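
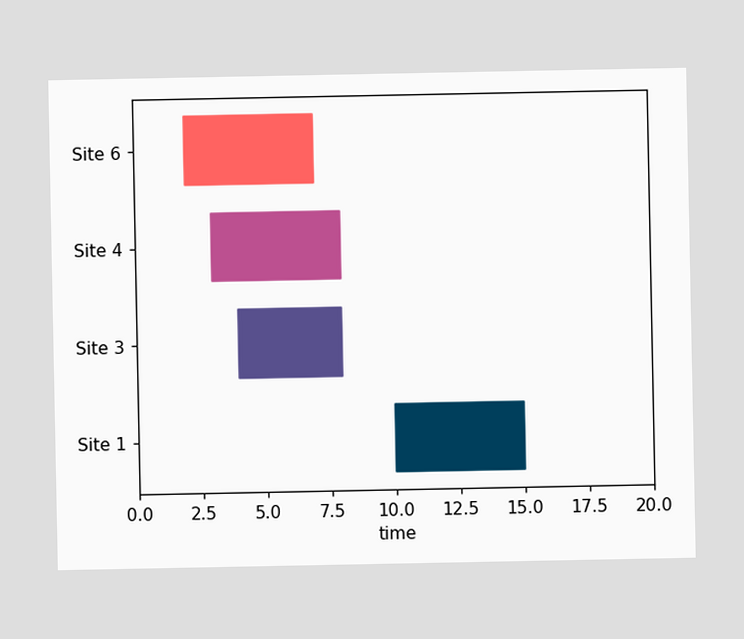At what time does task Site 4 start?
3

The Site 4 bar begins at t=3.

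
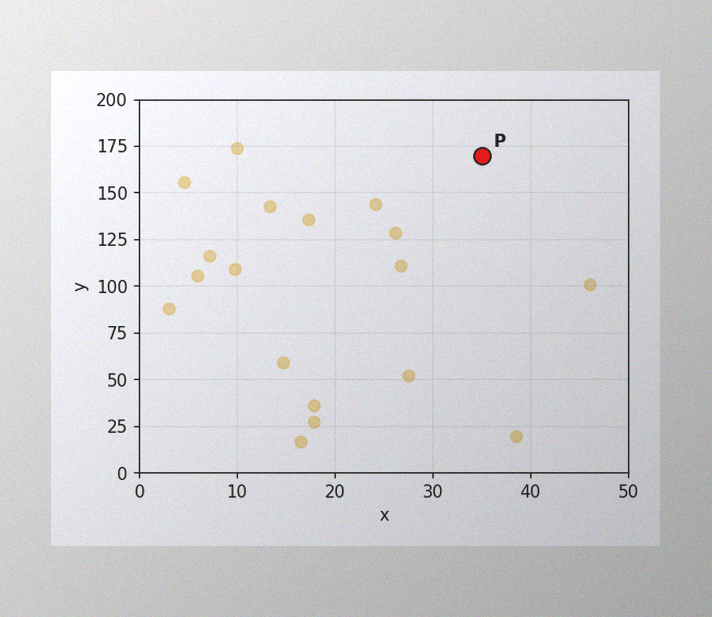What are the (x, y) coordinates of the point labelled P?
The image has some photo noise and uneven lighting. Following the gridlines from P to each axis, P sits at (35, 170).

(35, 170)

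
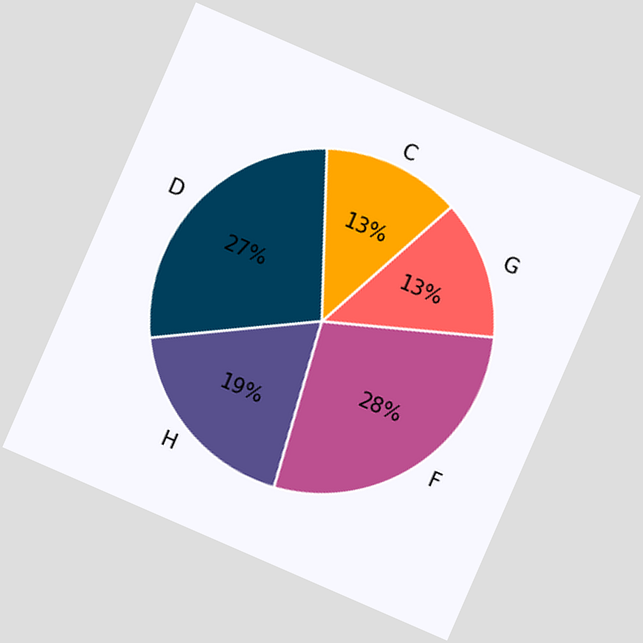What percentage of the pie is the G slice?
The chart is tilted about 24° clockwise. The G slice takes up 13% of the pie.

13%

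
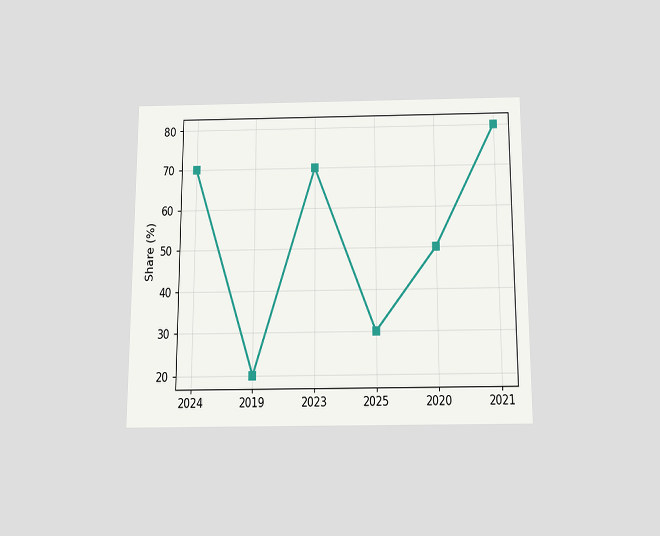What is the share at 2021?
The chart is viewed slightly from below. At 2021, the line is at 80%.

80%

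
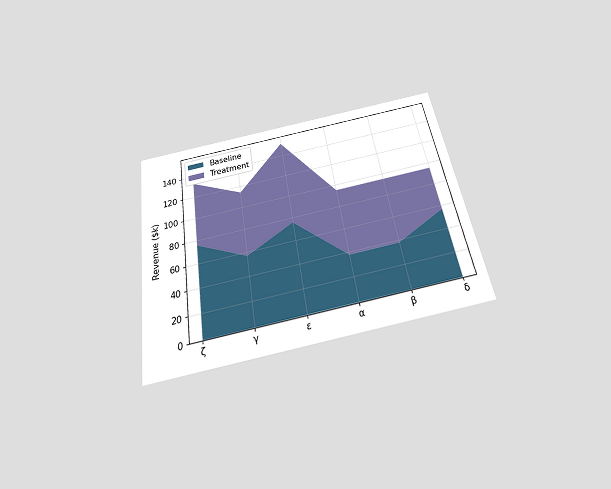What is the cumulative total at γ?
$114k

The chart is tilted about 9° counter-clockwise and viewed slightly from below. The stacked total at γ reaches $114k.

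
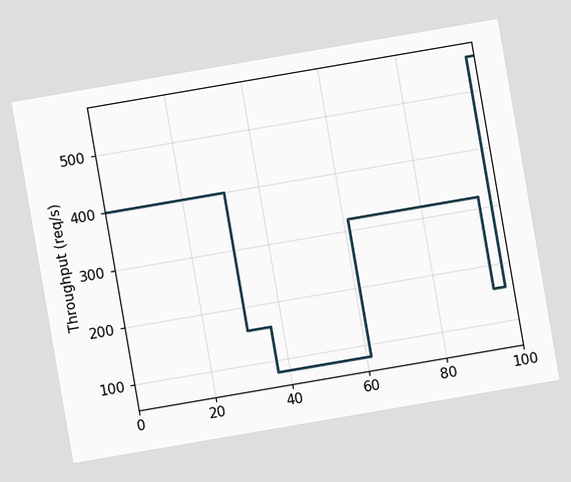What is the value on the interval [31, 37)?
The chart is tilted about 10° counter-clockwise. On [31, 37) the step sits at 160req/s.

160req/s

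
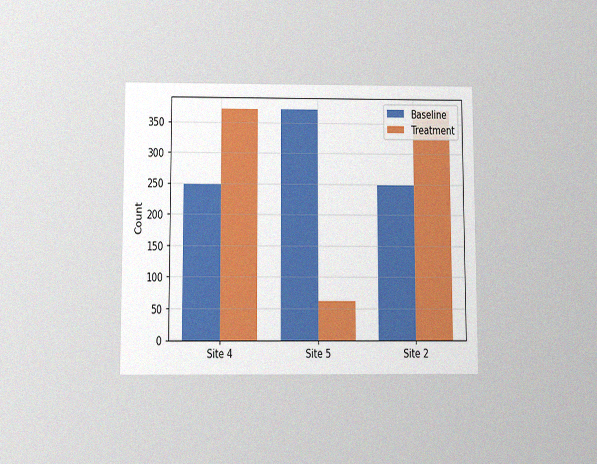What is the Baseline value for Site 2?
The chart is viewed slightly from below, with some photo noise. The Baseline bar at Site 2 reaches 248 on the y-axis.

248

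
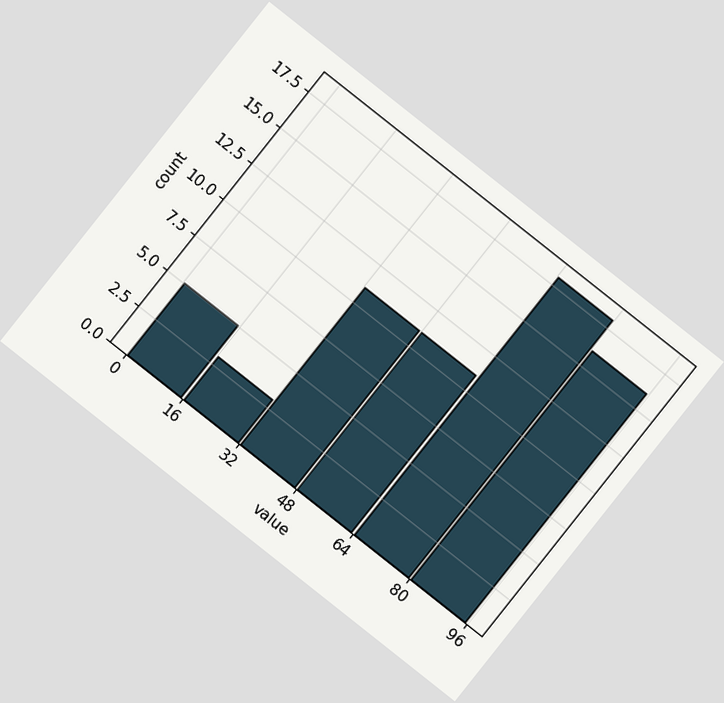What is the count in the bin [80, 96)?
The chart is tilted about 38° clockwise. The [80, 96) bin has height 16.

16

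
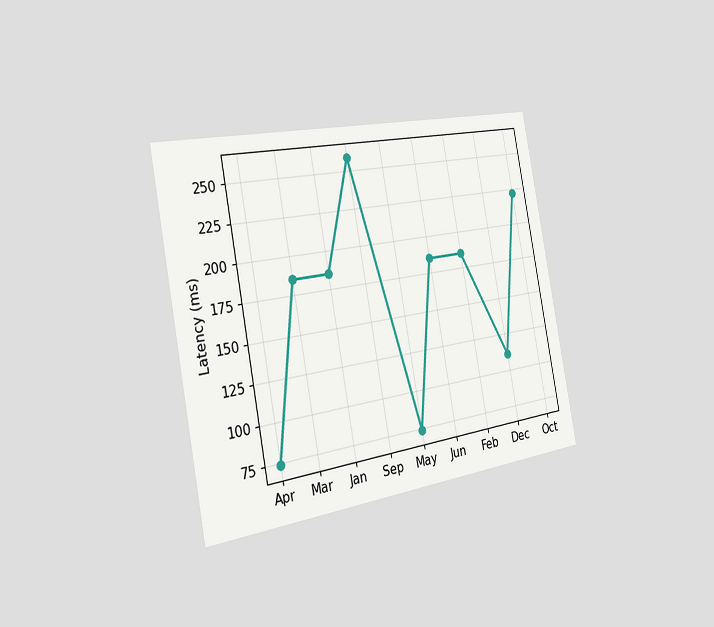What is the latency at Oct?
The chart is tilted about 11° counter-clockwise and viewed slightly from the left. At Oct, the line is at 222ms.

222ms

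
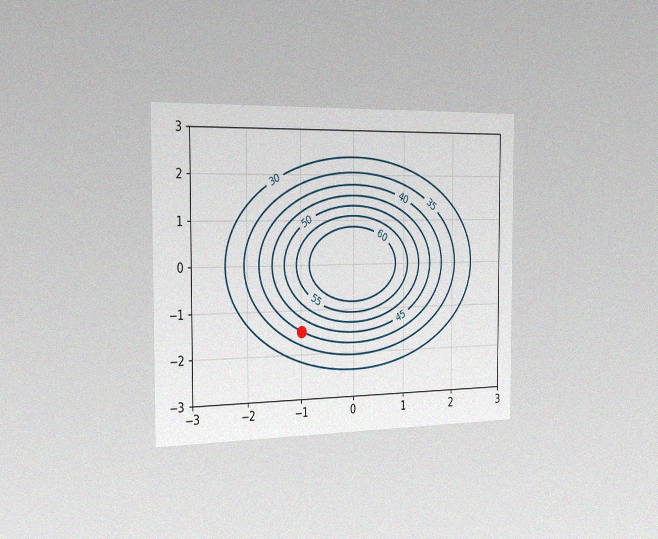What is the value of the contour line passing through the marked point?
The chart is viewed slightly from the left, with some photo noise. The marked point sits on the contour labelled 40.

40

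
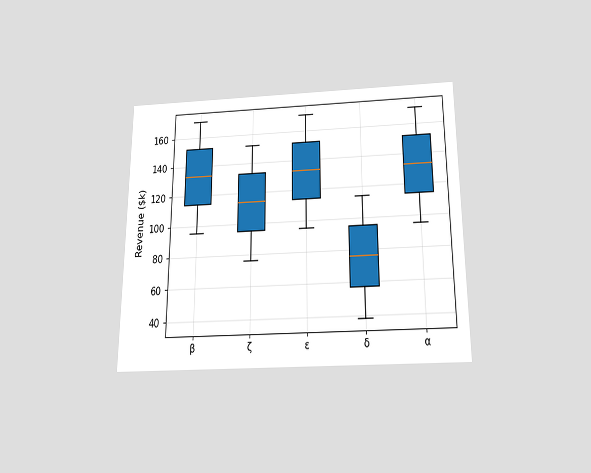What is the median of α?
$133k

The chart is viewed slightly from below. The median line in the α box sits at $133k.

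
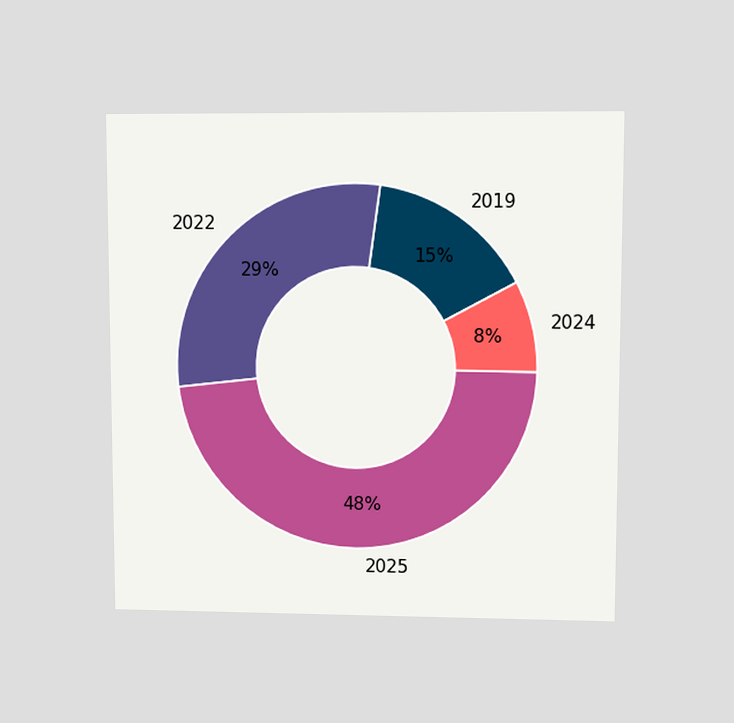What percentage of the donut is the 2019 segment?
15%

The chart is viewed at a slight angle. The 2019 segment takes up 15% of the ring.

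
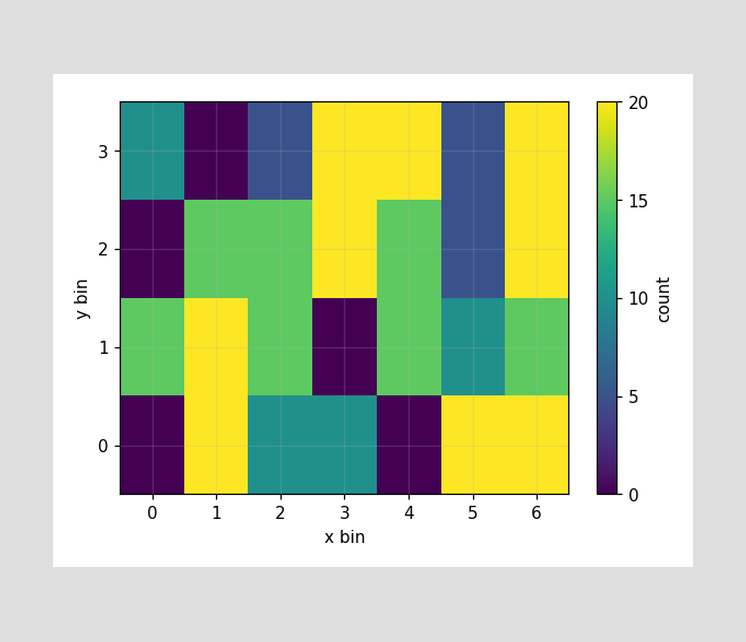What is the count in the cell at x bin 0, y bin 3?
Matching the cell (0, 3) against the colorbar gives 10.

10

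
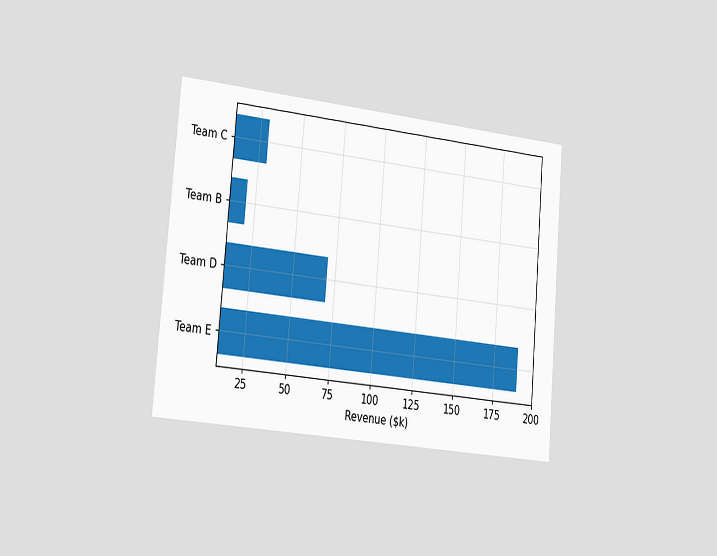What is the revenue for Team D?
$70k

The chart is tilted about 5° clockwise and viewed slightly from the left. Reading along the chart's x-axis, the Team D bar reaches $70k.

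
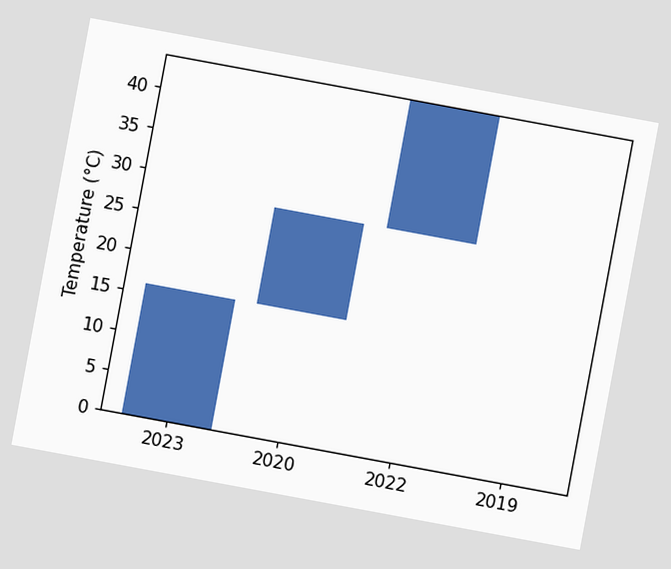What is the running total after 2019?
The chart is tilted about 10° clockwise. After 2019 the running total reaches 44°C.

44°C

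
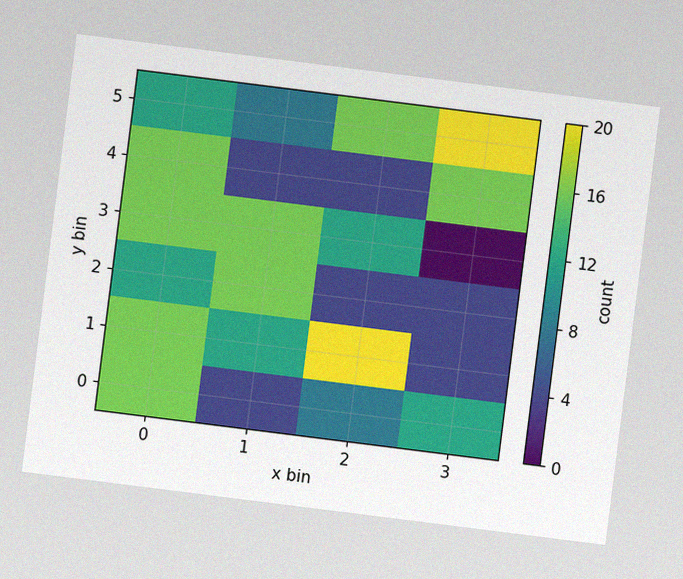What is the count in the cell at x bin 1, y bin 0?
The chart is tilted about 7° clockwise, with some photo noise. Matching the cell (1, 0) against the colorbar gives 4.

4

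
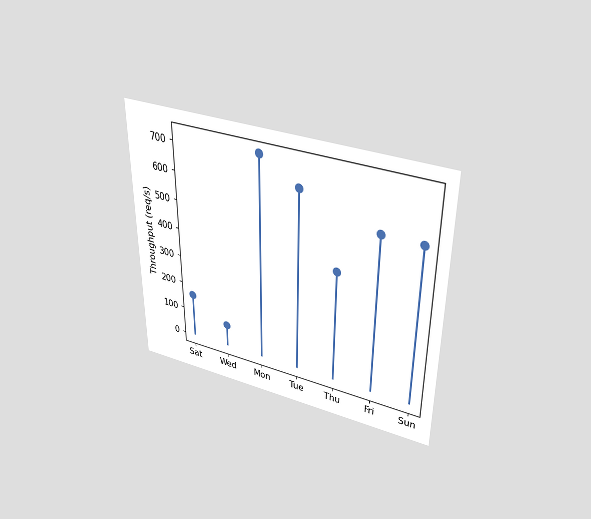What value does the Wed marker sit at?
80req/s

The chart is viewed slightly from above. The Wed marker sits at 80req/s.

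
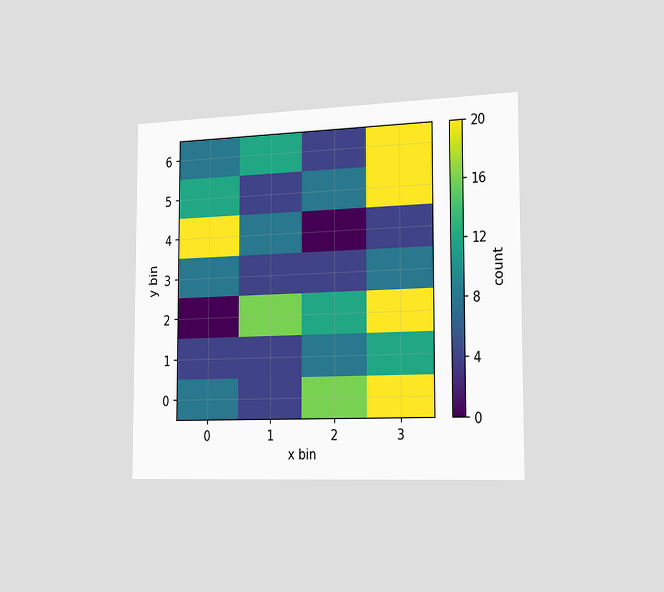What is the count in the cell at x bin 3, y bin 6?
The chart is viewed slightly from the right. Matching the cell (3, 6) against the colorbar gives 20.

20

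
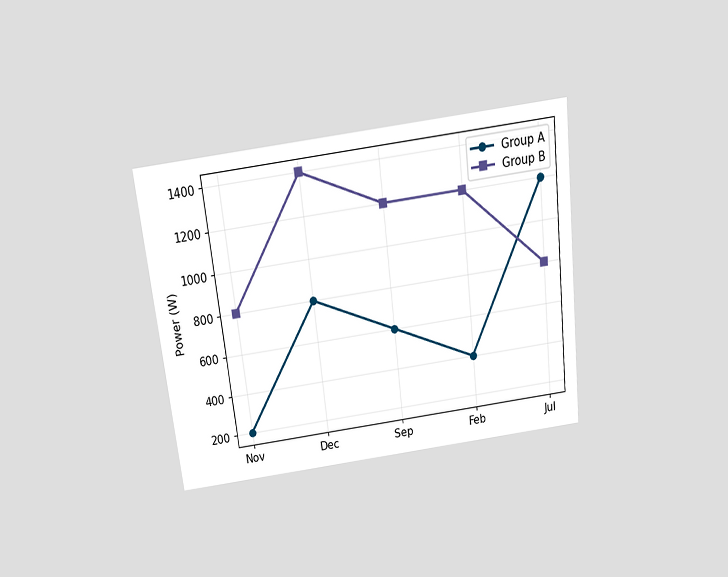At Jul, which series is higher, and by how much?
The chart is tilted about 7° counter-clockwise and viewed slightly from above. At Jul, Group A sits above the other line by 400W.

Group A, by 400W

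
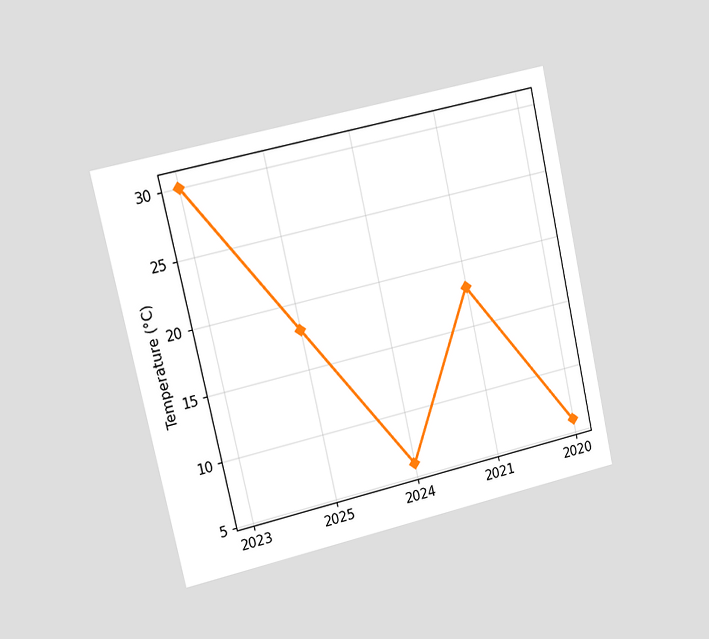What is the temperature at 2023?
The chart is tilted about 13° counter-clockwise and viewed at a slight angle. At 2023, the line is at 30°C.

30°C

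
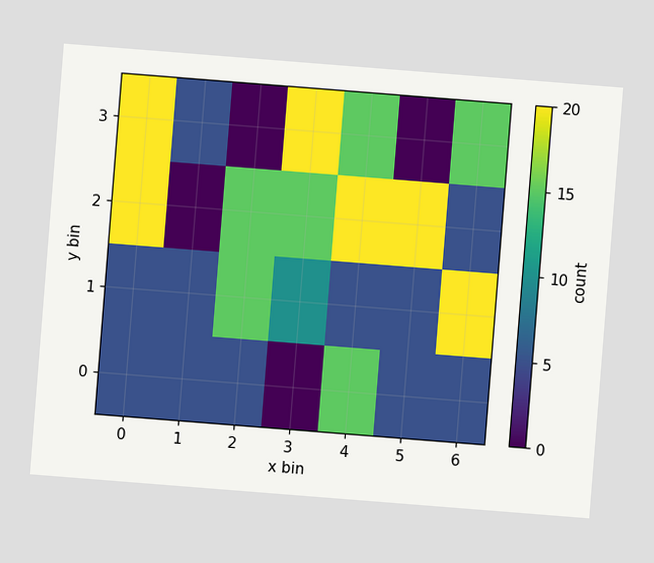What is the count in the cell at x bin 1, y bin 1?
The chart is tilted about 5° clockwise. Matching the cell (1, 1) against the colorbar gives 5.

5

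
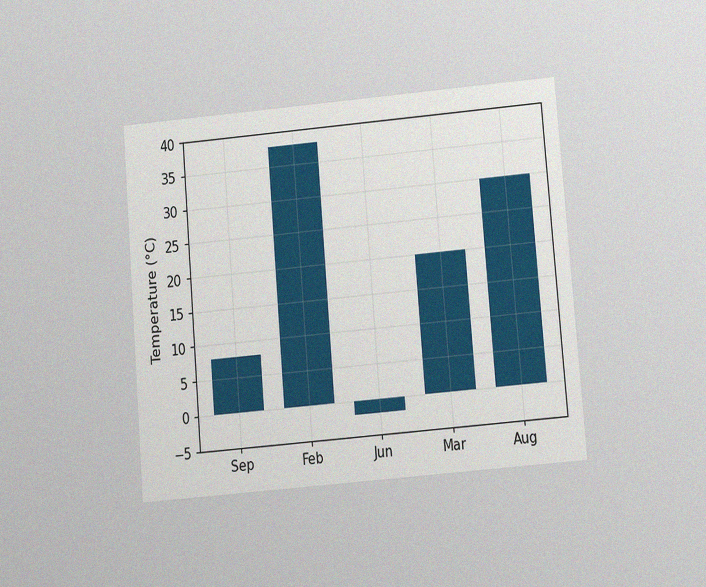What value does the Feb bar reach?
38°C

The chart is tilted about 5° counter-clockwise and viewed at a slight angle, with some photo noise. Reading along the chart's y-axis, the Feb bar reaches 38°C.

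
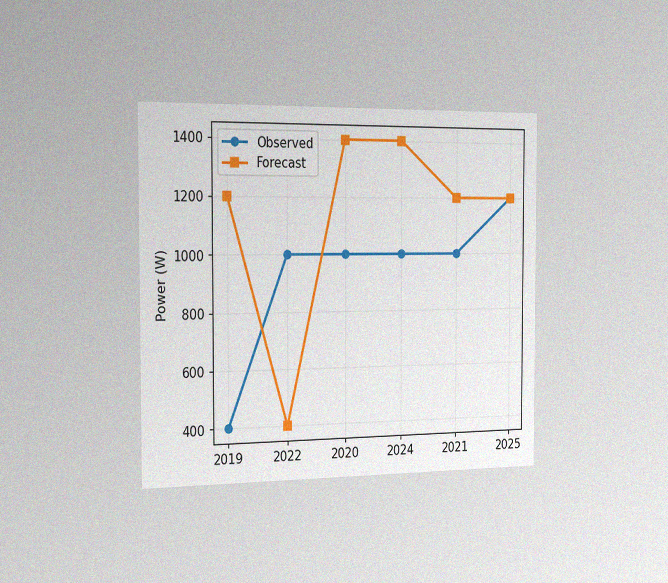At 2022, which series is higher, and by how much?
The chart is viewed slightly from the left, with some photo noise. At 2022, Observed sits above the other line by 600W.

Observed, by 600W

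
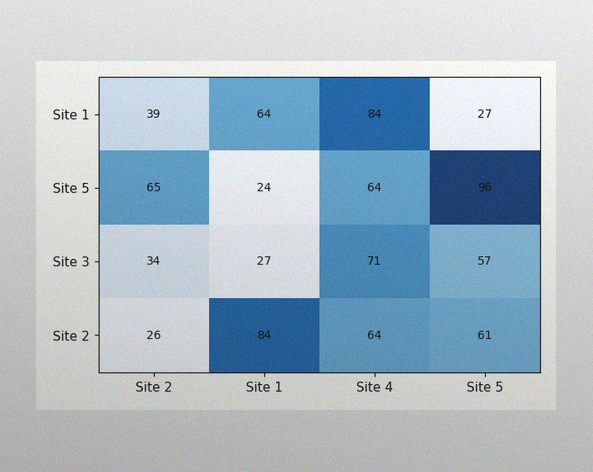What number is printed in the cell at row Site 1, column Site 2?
The image has some photo noise and uneven lighting. The (Site 1, Site 2) cell reads 39.

39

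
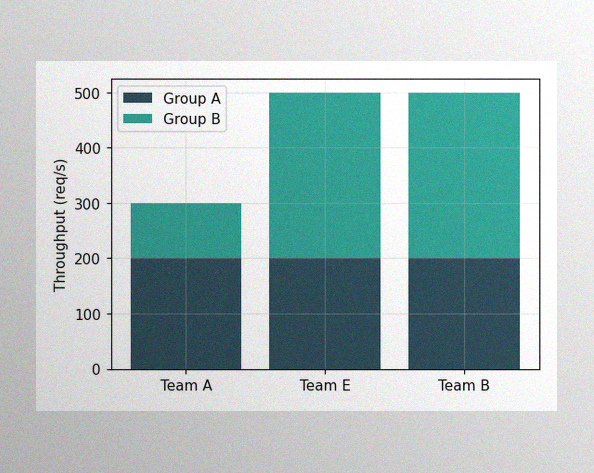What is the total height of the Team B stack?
500req/s

The image has some photo noise and uneven lighting. The Team B stack's top reaches 500req/s on the y-axis.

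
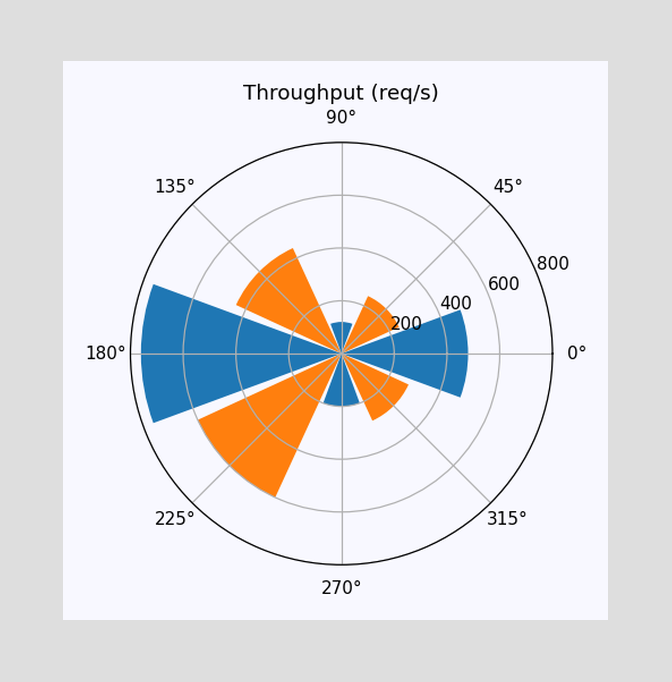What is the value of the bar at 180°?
The bar at 180° reaches 760req/s on the radial axis.

760req/s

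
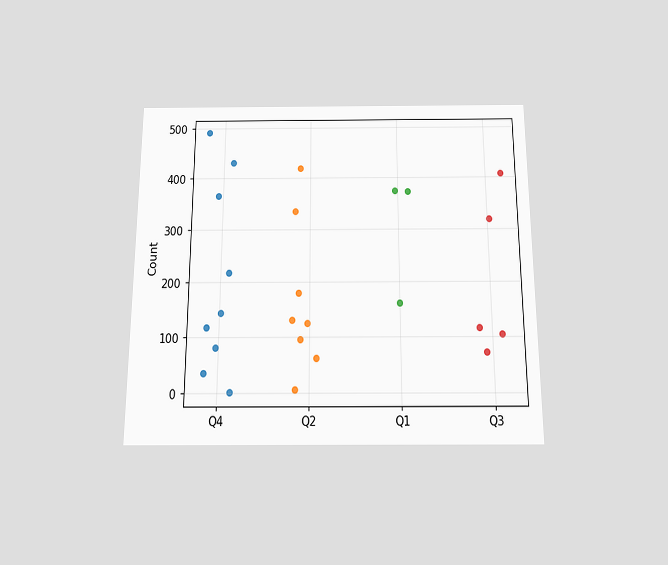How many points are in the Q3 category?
The chart is viewed slightly from below. Counting the markers in the Q3 column gives 5.

5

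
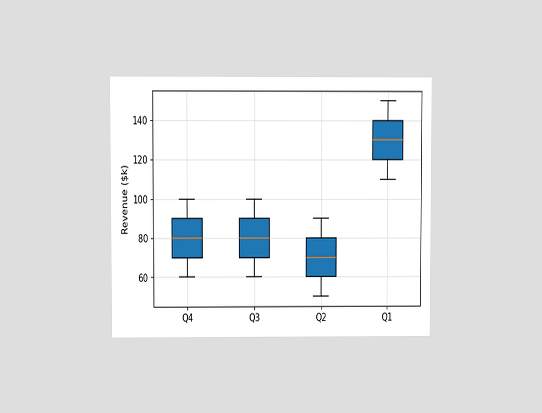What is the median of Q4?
The chart is viewed at a slight angle. The median line in the Q4 box sits at $80k.

$80k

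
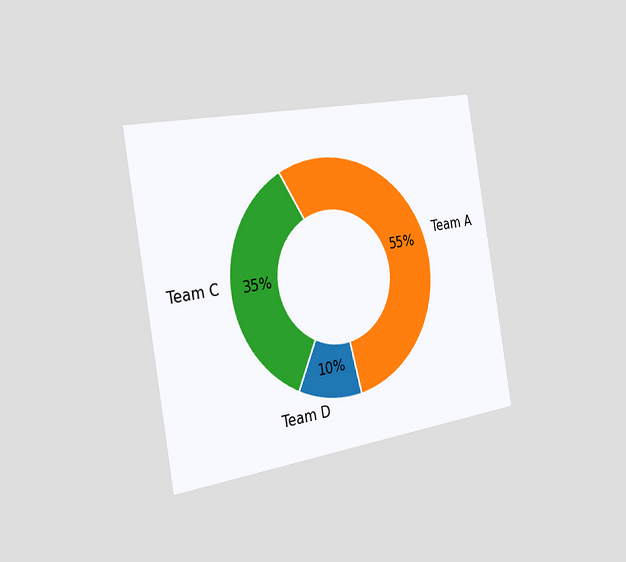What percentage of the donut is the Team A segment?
55%

The chart is tilted about 10° counter-clockwise and viewed slightly from the left. The Team A segment takes up 55% of the ring.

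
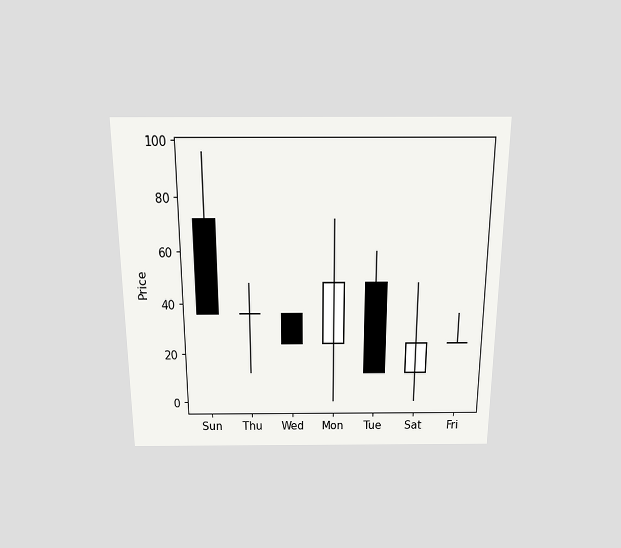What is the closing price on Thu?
The chart is viewed slightly from above. The Thu candle closes at 36.

36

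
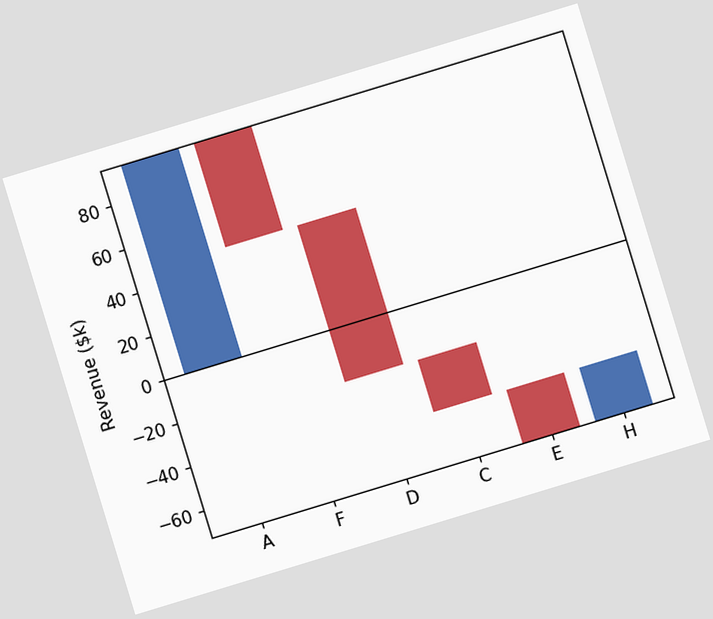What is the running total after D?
The chart is tilted about 17° counter-clockwise. After D the running total reaches $-24k.

$-24k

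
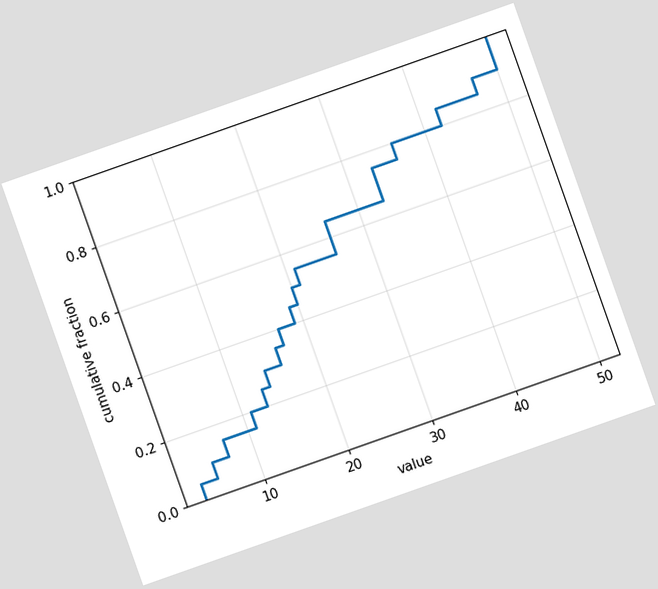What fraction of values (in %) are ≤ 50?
The chart is tilted about 19° counter-clockwise. At x=50 the ECDF step is at 100%.

100%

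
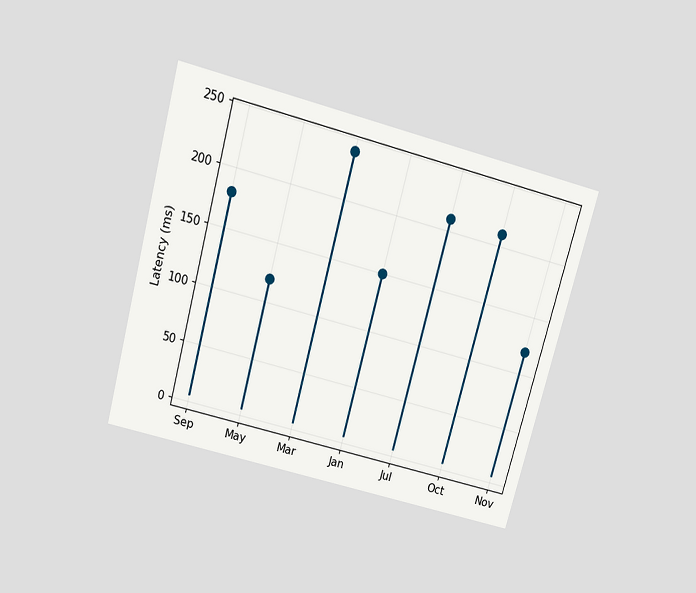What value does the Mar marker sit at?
240ms

The chart is tilted about 15° clockwise and viewed slightly from above. The Mar marker sits at 240ms.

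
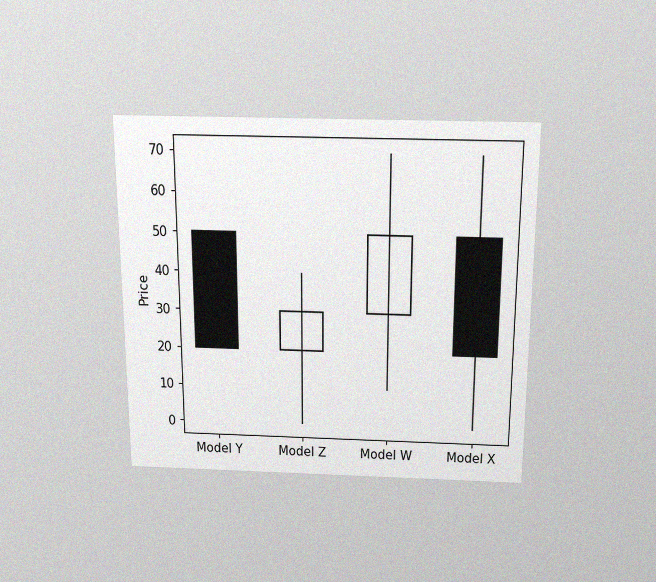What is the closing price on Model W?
The chart is viewed slightly from above, with some photo noise. The Model W candle closes at 50.

50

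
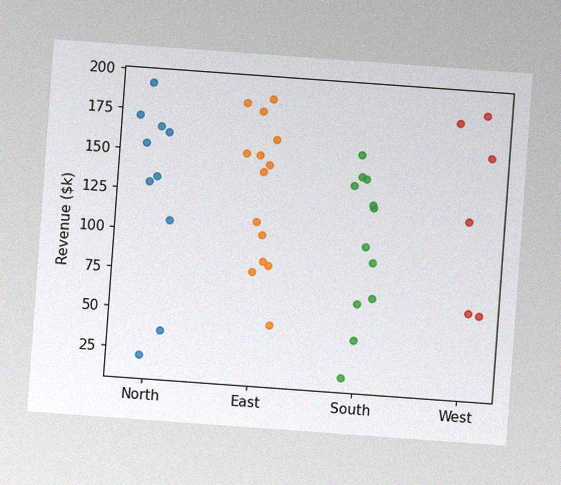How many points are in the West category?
6

The chart is tilted about 4° clockwise, with some photo noise. Counting the markers in the West column gives 6.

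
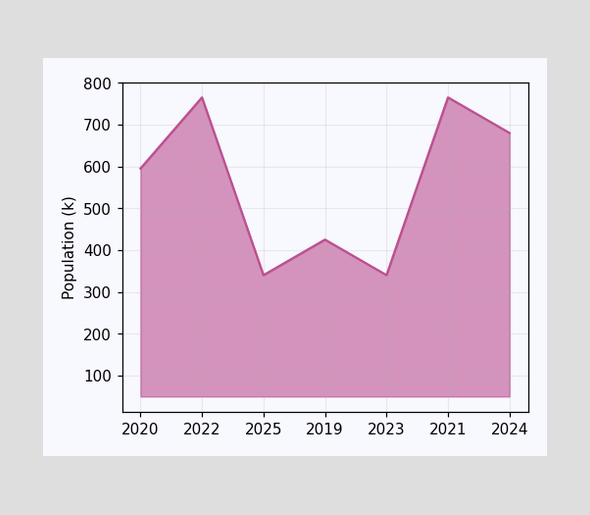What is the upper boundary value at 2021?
At 2021 the upper boundary is at 765k.

765k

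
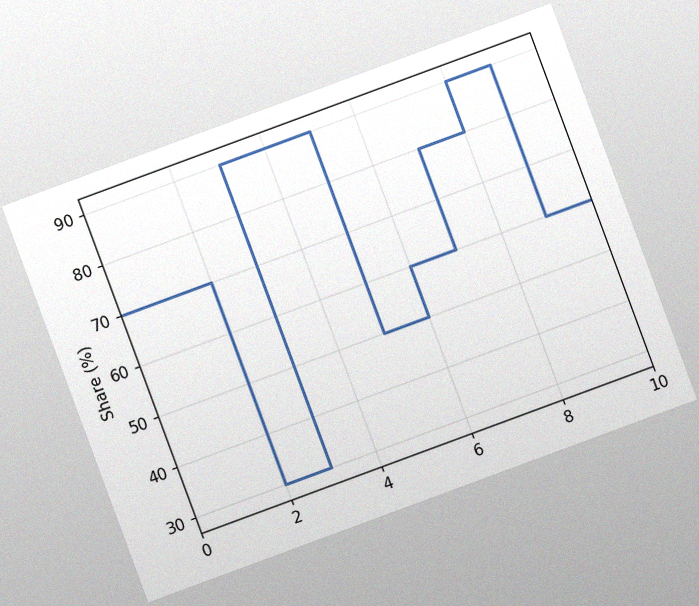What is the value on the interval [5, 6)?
The chart is tilted about 20° counter-clockwise, with some photo noise. On [5, 6) the step sits at 50%.

50%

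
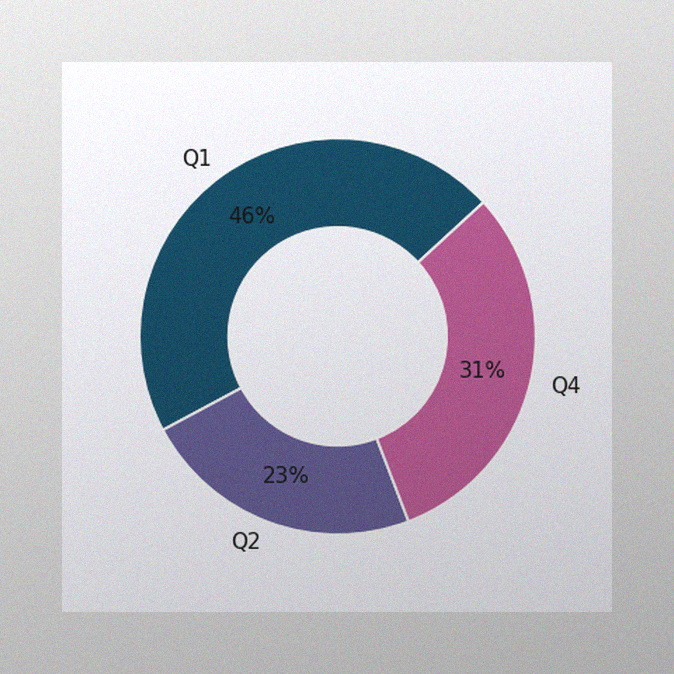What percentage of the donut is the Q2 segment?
23%

The image has some photo noise and uneven lighting. The Q2 segment takes up 23% of the ring.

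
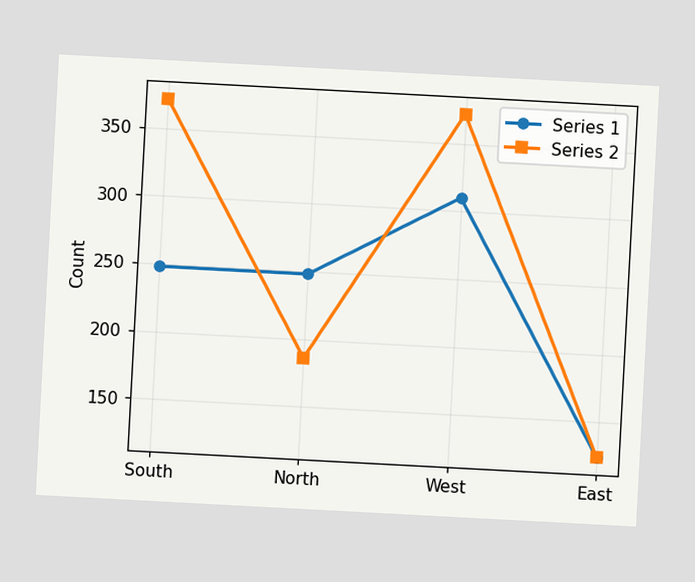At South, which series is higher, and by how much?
Series 2, by 124

The chart is tilted about 3° clockwise. At South, Series 2 sits above the other line by 124.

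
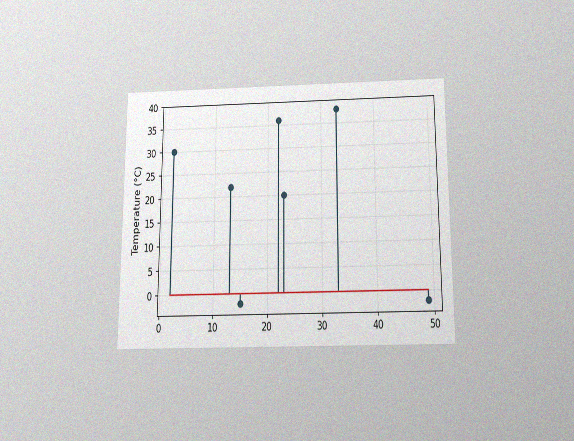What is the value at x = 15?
-2°C

The chart is viewed slightly from below, with some photo noise. The stem at x=15 reaches -2°C.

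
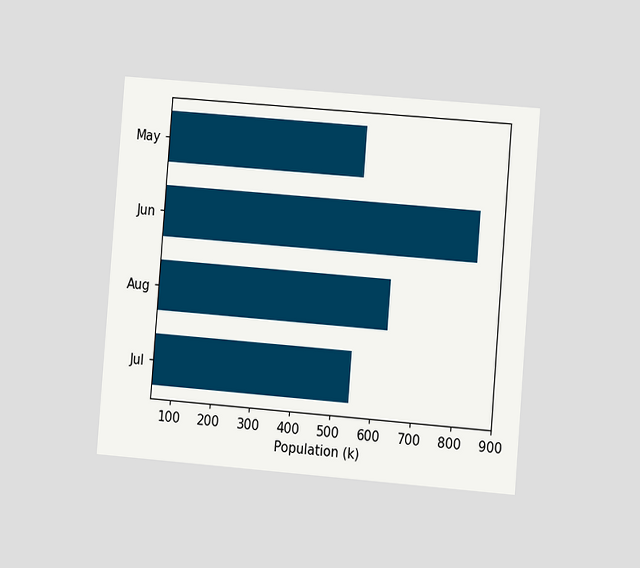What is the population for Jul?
546k

The chart is tilted about 5° clockwise and viewed at a slight angle. Reading along the chart's x-axis, the Jul bar reaches 546k.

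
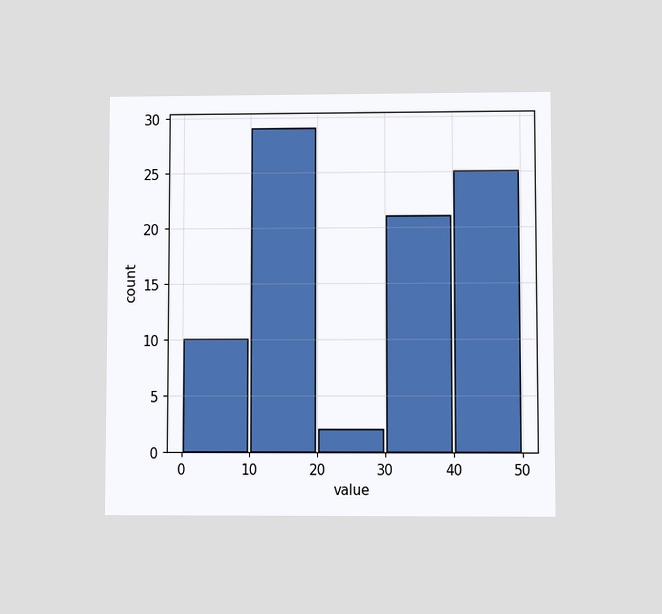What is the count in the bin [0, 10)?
10

The chart is viewed at a slight angle. The [0, 10) bin has height 10.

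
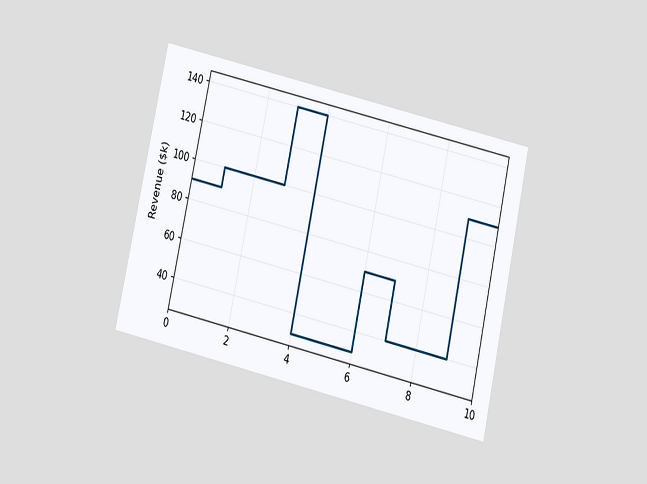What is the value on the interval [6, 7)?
The chart is tilted about 13° clockwise and viewed slightly from below. On [6, 7) the step sits at $70k.

$70k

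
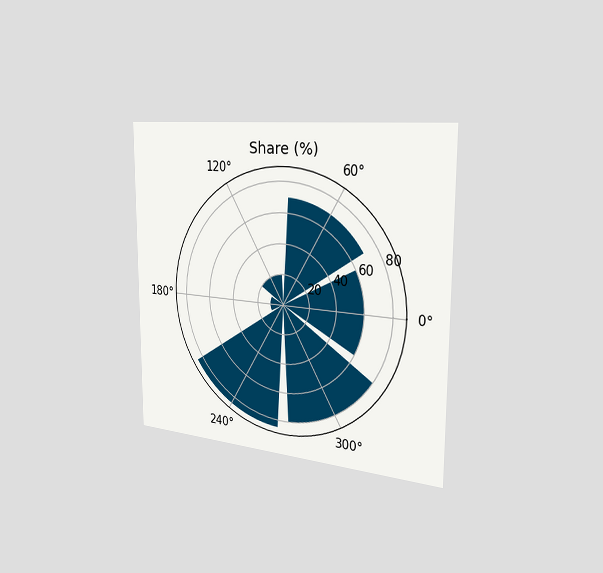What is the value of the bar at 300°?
The chart is viewed slightly from the right. The bar at 300° reaches 80% on the radial axis.

80%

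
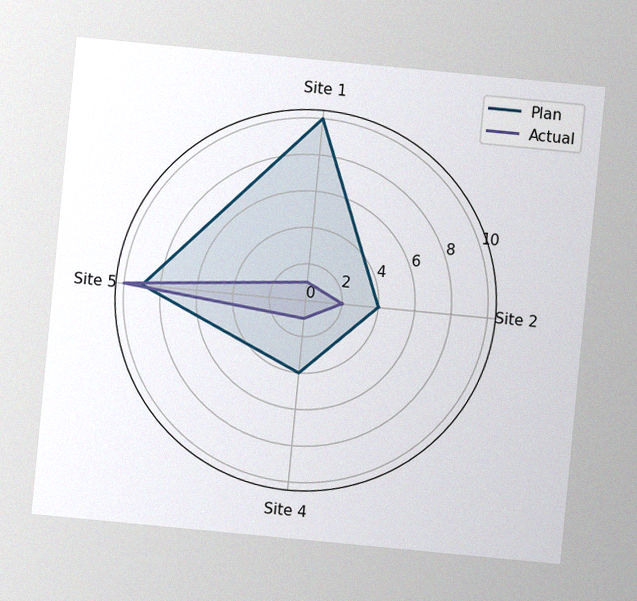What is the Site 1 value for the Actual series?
1

The chart is tilted about 5° clockwise, with some photo noise. On the Site 1 axis, Actual reaches 1.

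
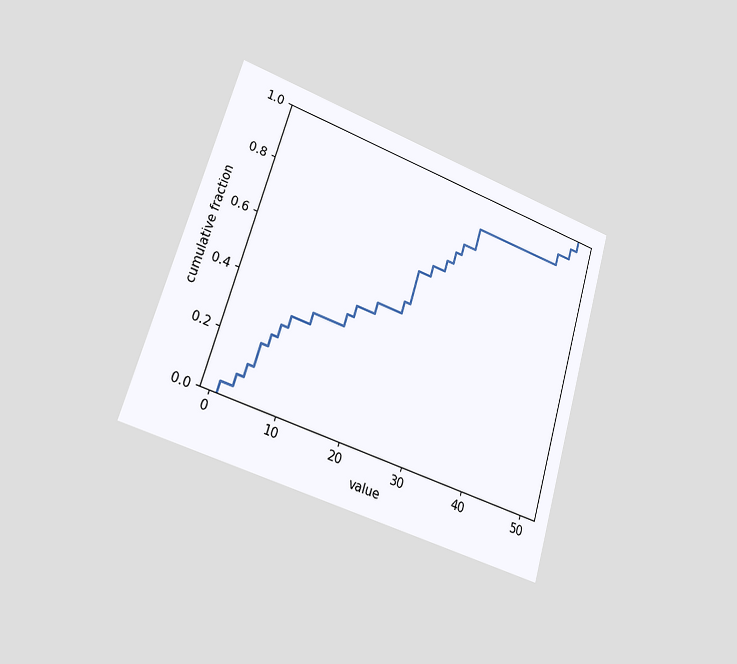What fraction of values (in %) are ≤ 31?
80%

The chart is tilted about 17° clockwise and viewed slightly from the left. At x=31 the ECDF step is at 80%.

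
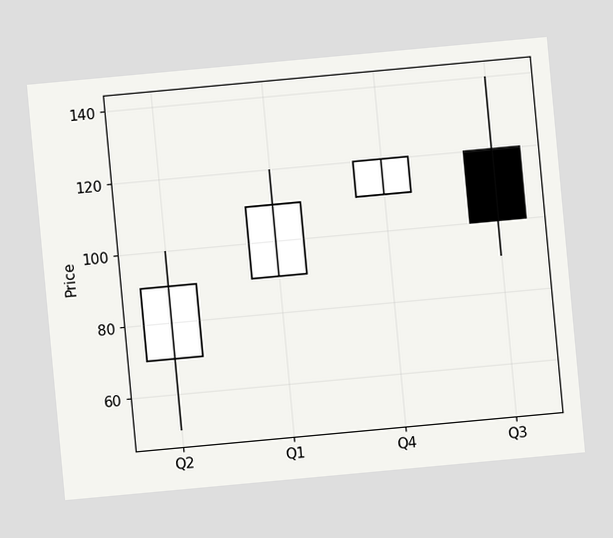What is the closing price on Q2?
The chart is tilted about 5° counter-clockwise. The Q2 candle closes at 90.

90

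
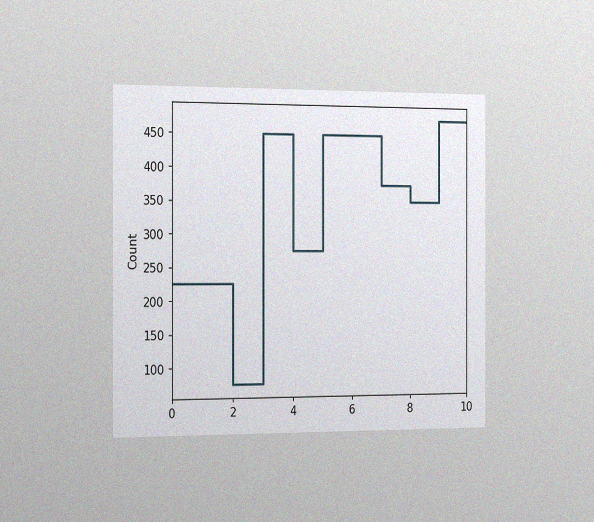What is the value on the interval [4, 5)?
275

The chart is viewed slightly from the left, with some photo noise. On [4, 5) the step sits at 275.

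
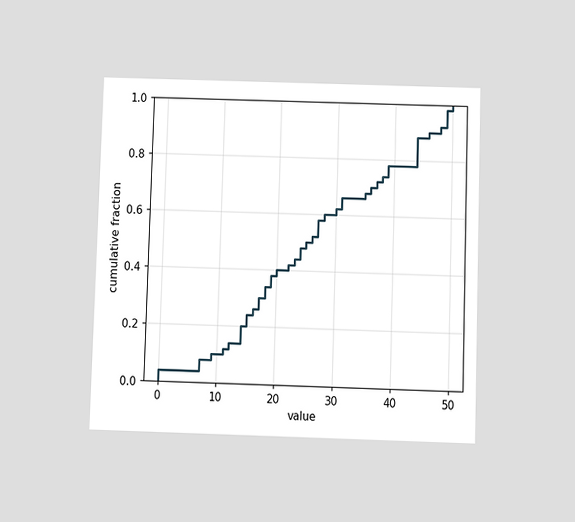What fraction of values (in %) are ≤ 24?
The chart is viewed slightly from below. At x=24 the ECDF step is at 48%.

48%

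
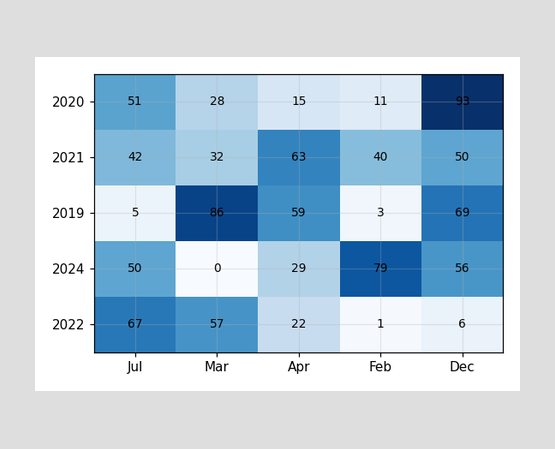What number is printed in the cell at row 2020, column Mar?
28

The (2020, Mar) cell reads 28.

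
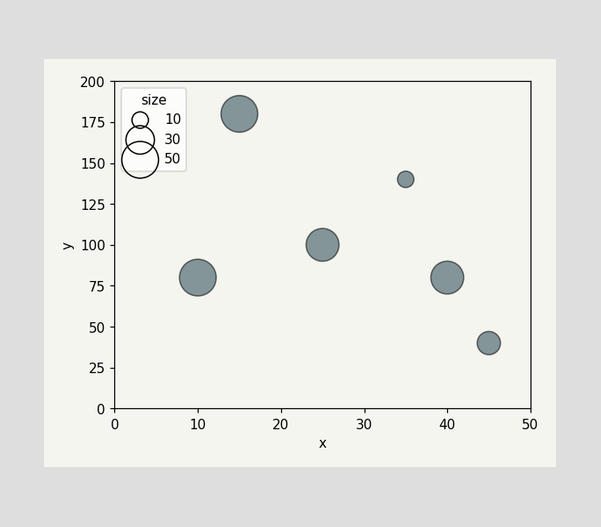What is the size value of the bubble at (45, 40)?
Matching the bubble at (45, 40) against the size legend gives 20.

20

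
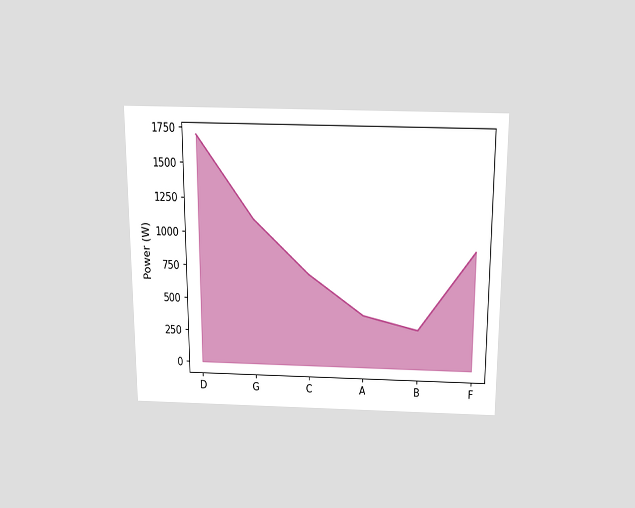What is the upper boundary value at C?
700W

The chart is viewed slightly from above. At C the upper boundary is at 700W.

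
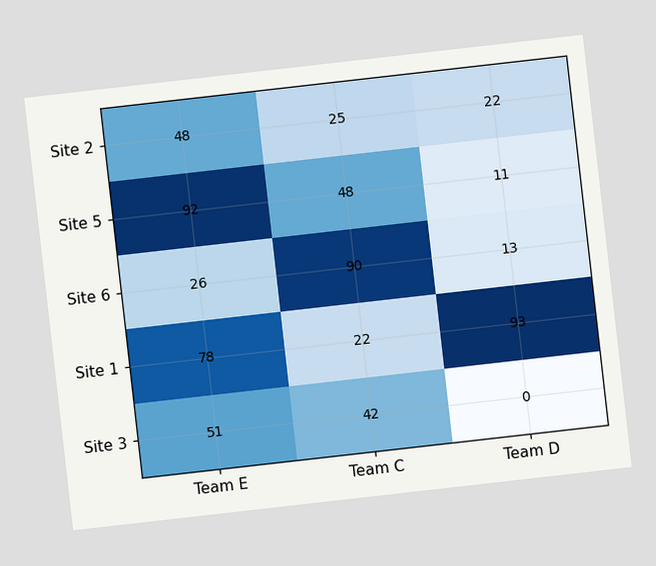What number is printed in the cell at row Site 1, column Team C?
22

The chart is tilted about 6° counter-clockwise. The (Site 1, Team C) cell reads 22.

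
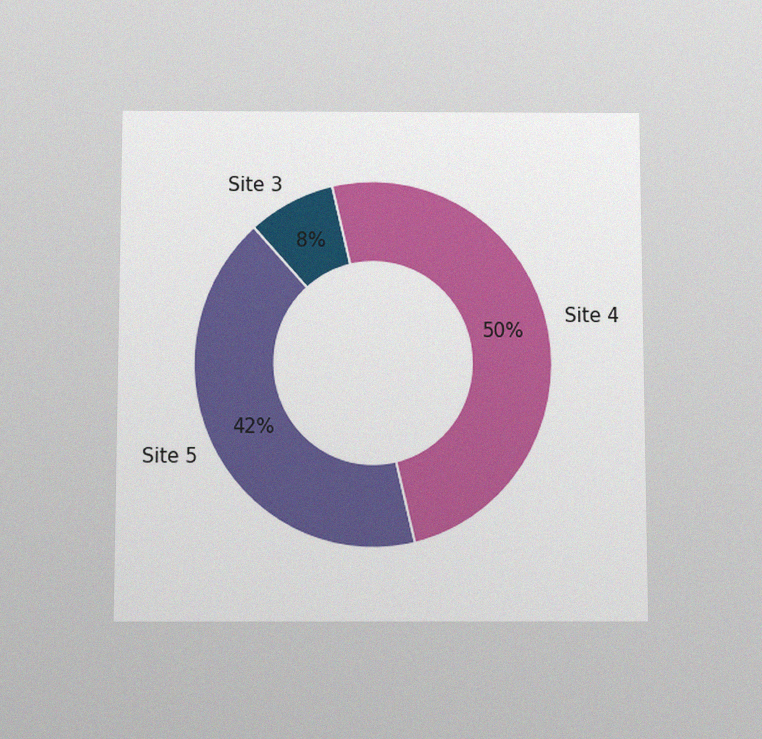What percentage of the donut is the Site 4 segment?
The chart is viewed slightly from below, with some photo noise. The Site 4 segment takes up 50% of the ring.

50%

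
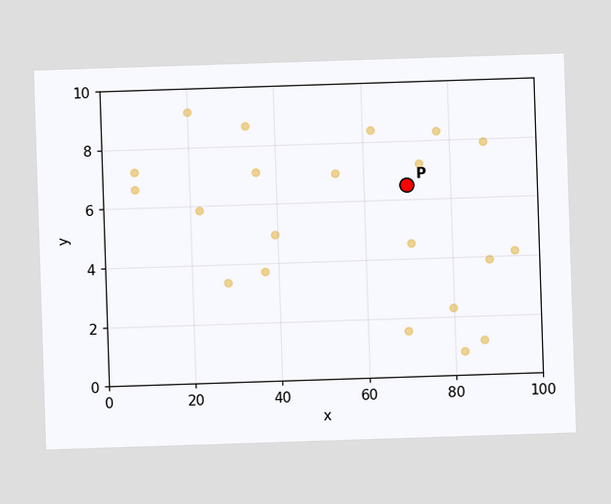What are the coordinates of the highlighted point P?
(70, 6.5)

Following the gridlines from P to each axis, P sits at (70, 6.5).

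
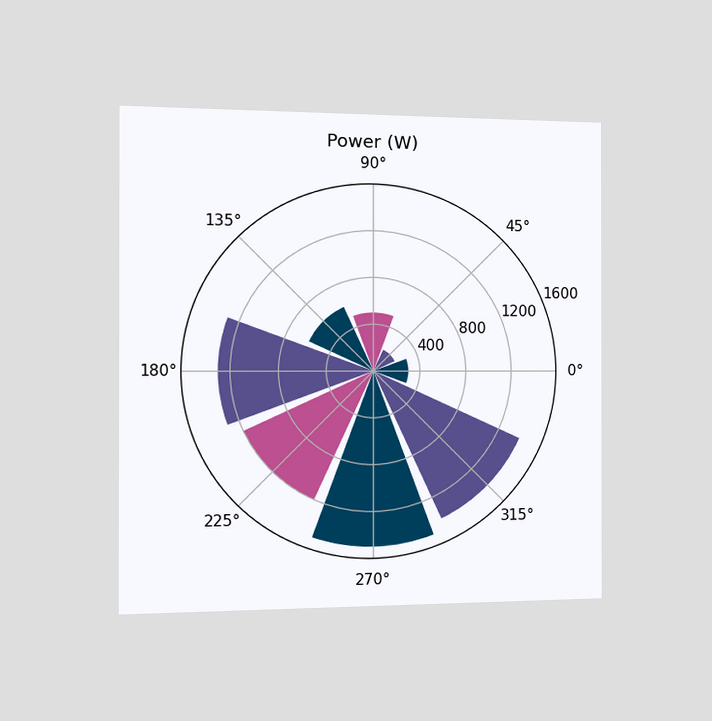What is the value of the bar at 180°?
The chart is viewed slightly from the left. The bar at 180° reaches 1300W on the radial axis.

1300W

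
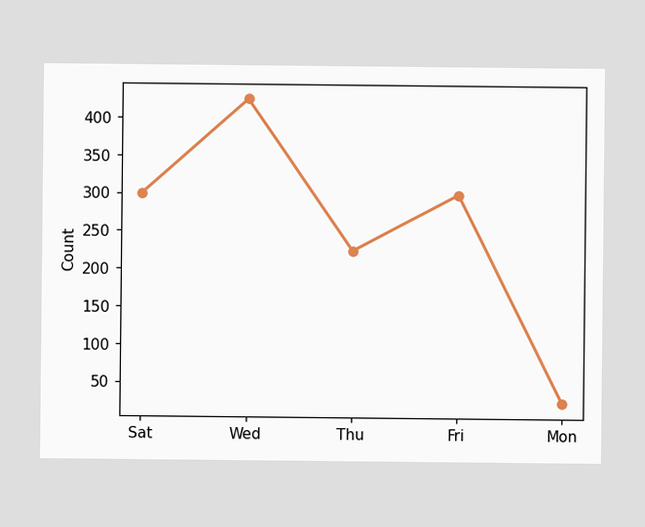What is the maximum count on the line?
425

The highest point is at Wed, and reading across to the y-axis gives 425.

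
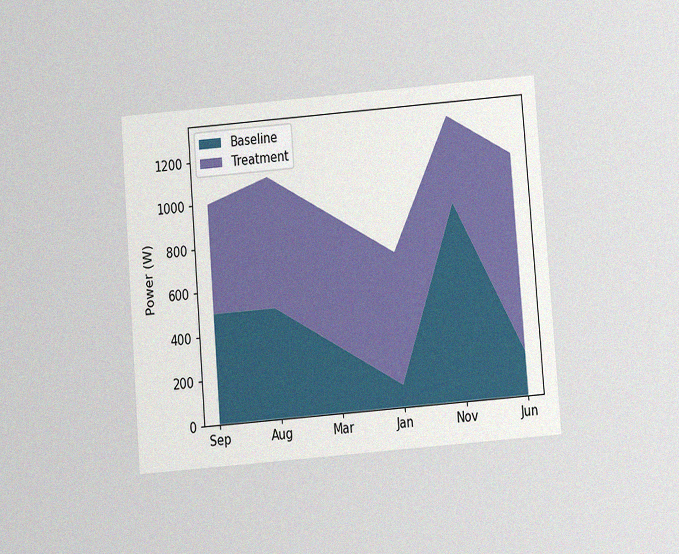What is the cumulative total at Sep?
The chart is tilted about 5° counter-clockwise and viewed at a slight angle, with some photo noise. The stacked total at Sep reaches 1000W.

1000W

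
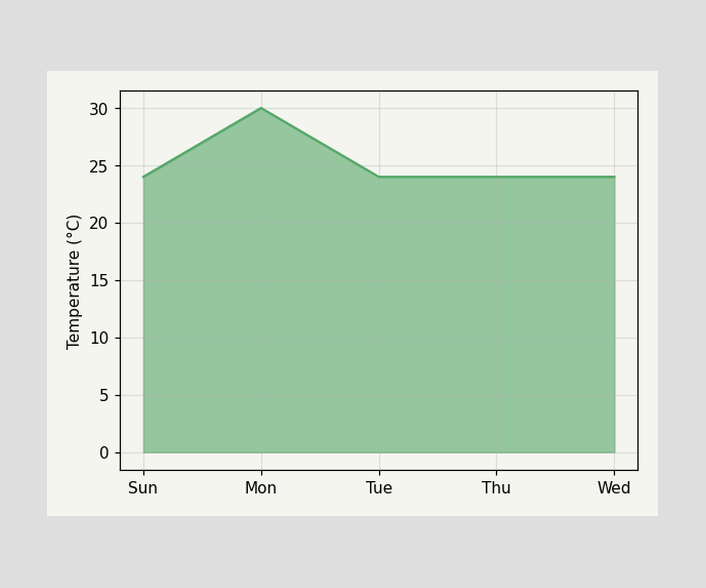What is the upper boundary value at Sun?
24°C

At Sun the upper boundary is at 24°C.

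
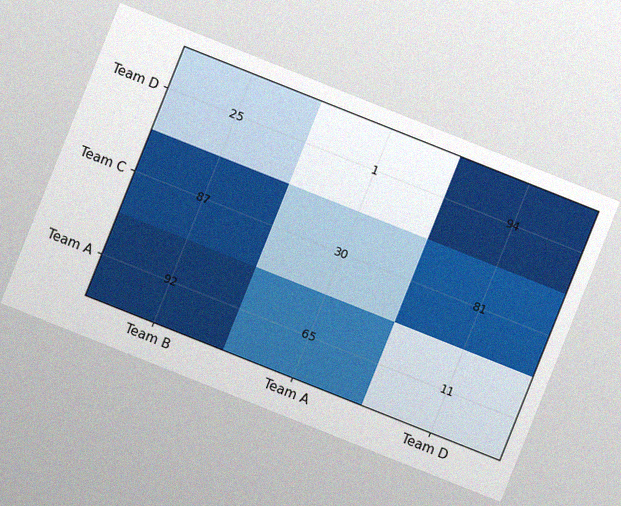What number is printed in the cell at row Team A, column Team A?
65

The chart is tilted about 22° clockwise, with some photo noise. The (Team A, Team A) cell reads 65.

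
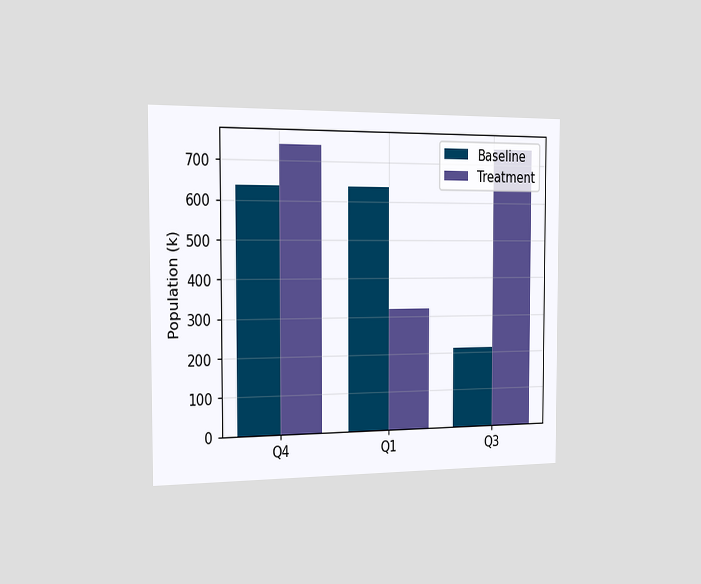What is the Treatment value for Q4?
742k

The chart is viewed slightly from the left. The Treatment bar at Q4 reaches 742k on the y-axis.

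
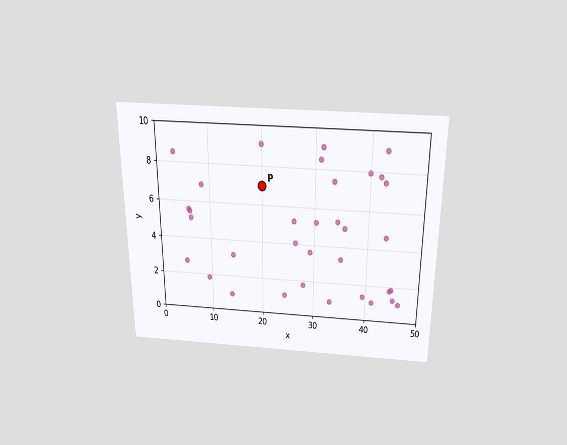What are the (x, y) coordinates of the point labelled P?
(20, 7)

The chart is viewed slightly from above. Following the gridlines from P to each axis, P sits at (20, 7).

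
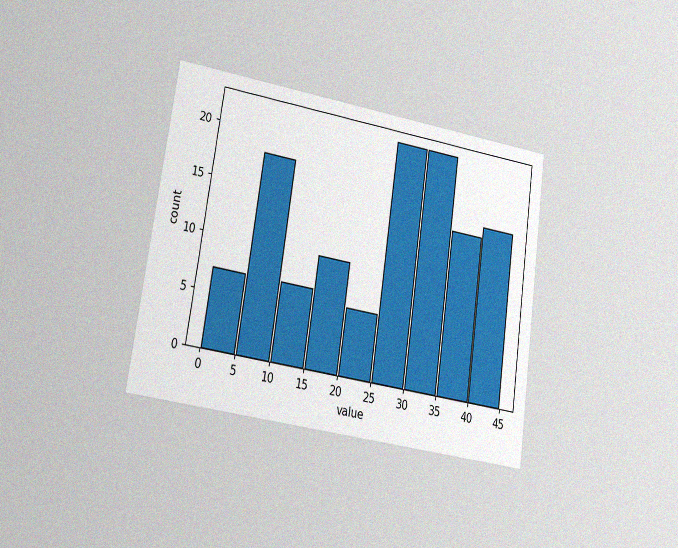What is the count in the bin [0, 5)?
The chart is tilted about 8° clockwise and viewed at a slight angle, with some photo noise. The [0, 5) bin has height 7.

7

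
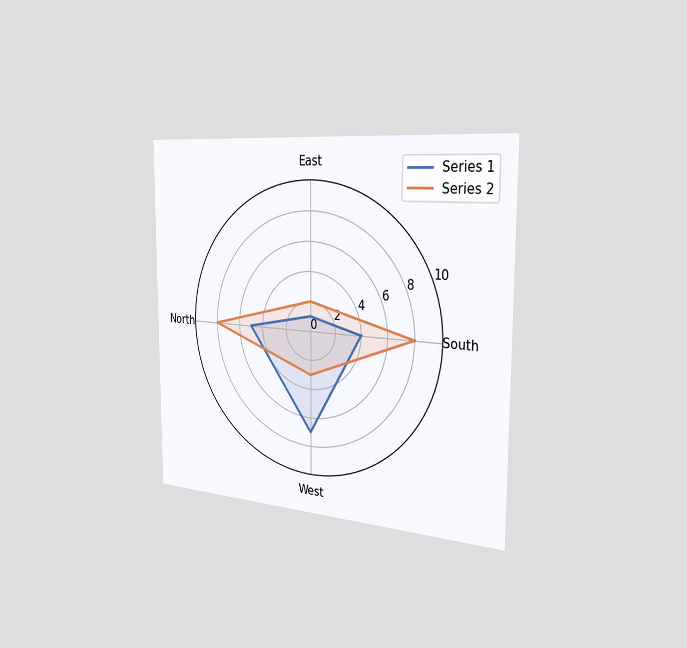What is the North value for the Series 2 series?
The chart is viewed slightly from the right. On the North axis, Series 2 reaches 8.

8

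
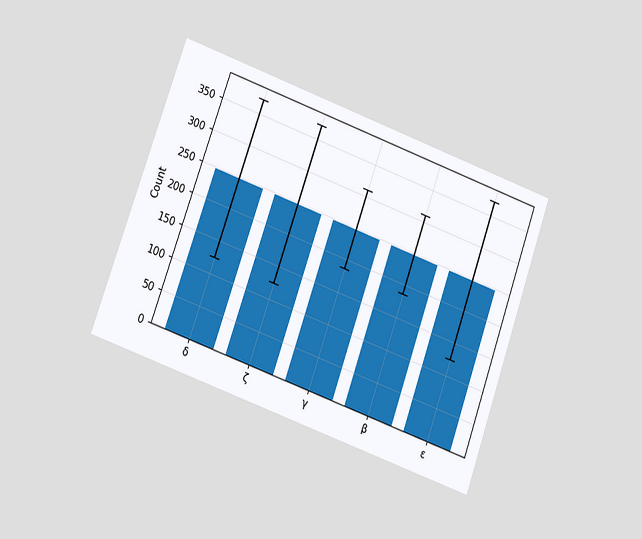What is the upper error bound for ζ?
372

The chart is tilted about 20° clockwise and viewed at a slight angle. The ζ bar's upper whisker reaches 372.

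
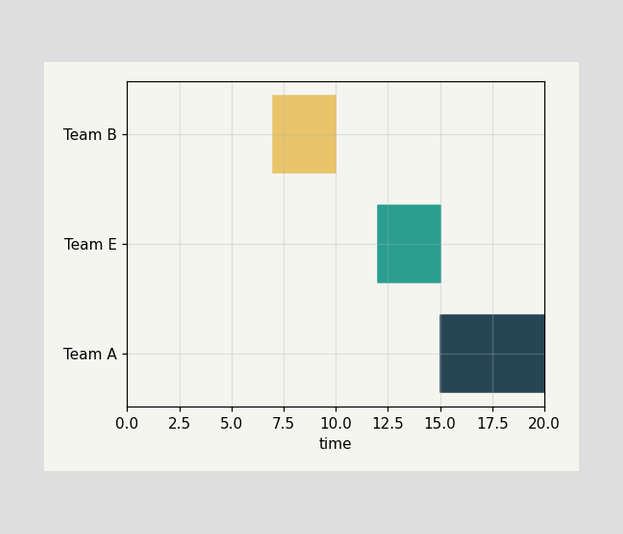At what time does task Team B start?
The Team B bar begins at t=7.

7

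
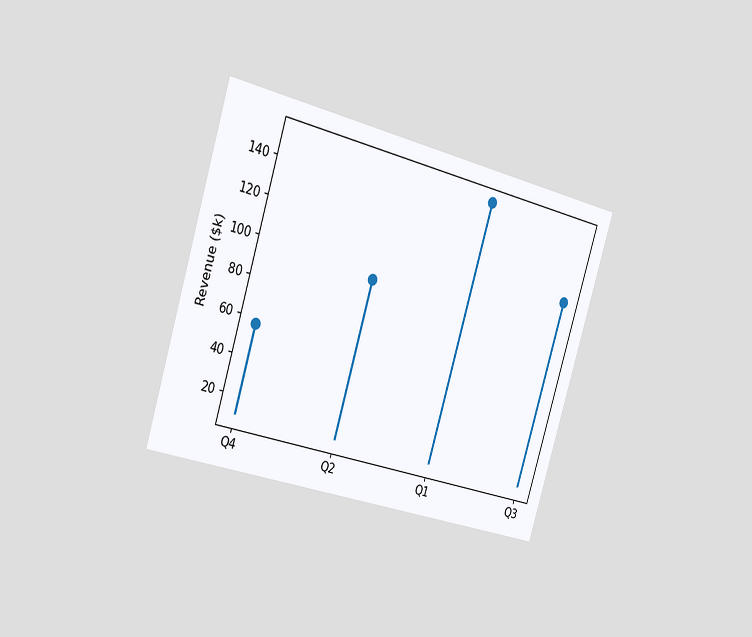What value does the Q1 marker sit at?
$152k

The chart is tilted about 17° clockwise and viewed slightly from the left. The Q1 marker sits at $152k.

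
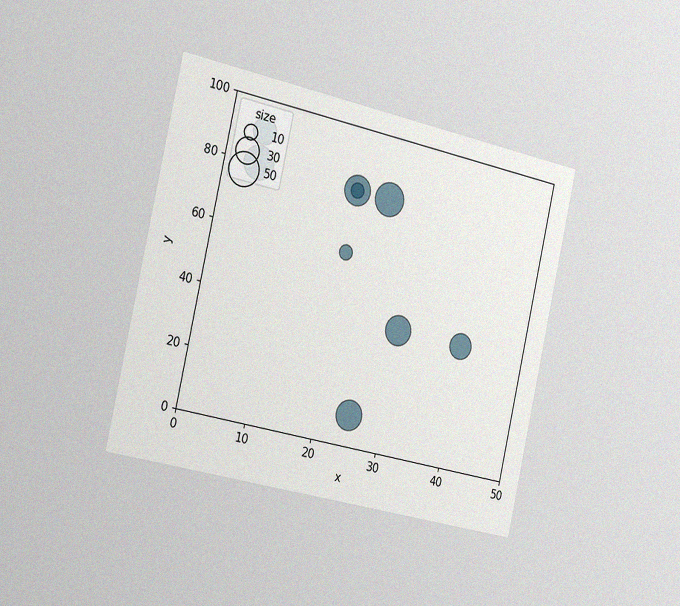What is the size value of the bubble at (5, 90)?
The chart is tilted about 13° clockwise and viewed slightly from the left, with some photo noise. Matching the bubble at (5, 90) against the size legend gives 30.

30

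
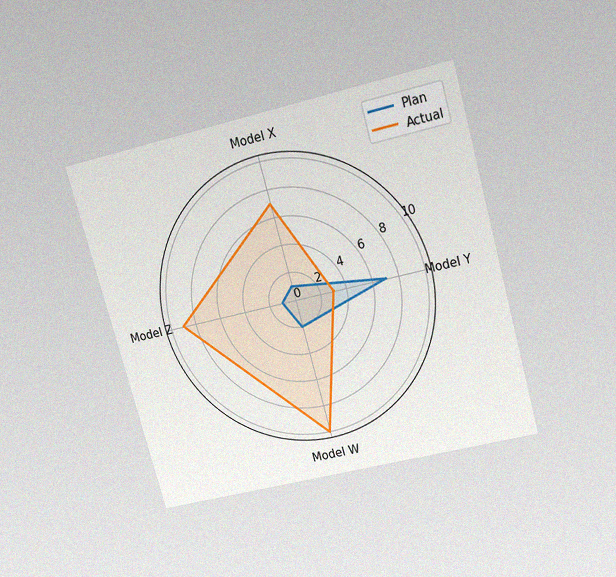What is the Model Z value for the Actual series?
9

The chart is tilted about 16° counter-clockwise and viewed slightly from above, with some photo noise. On the Model Z axis, Actual reaches 9.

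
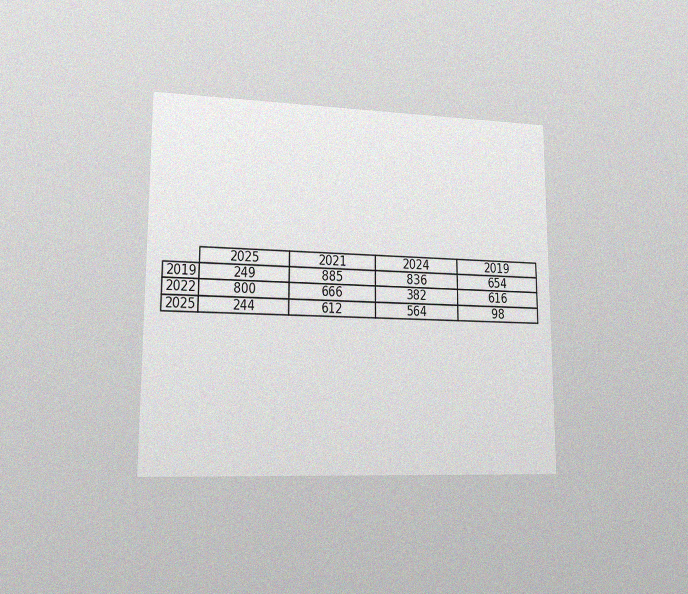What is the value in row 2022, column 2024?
382

The chart is viewed at a slight angle, with some photo noise. The (2022, 2024) cell reads 382.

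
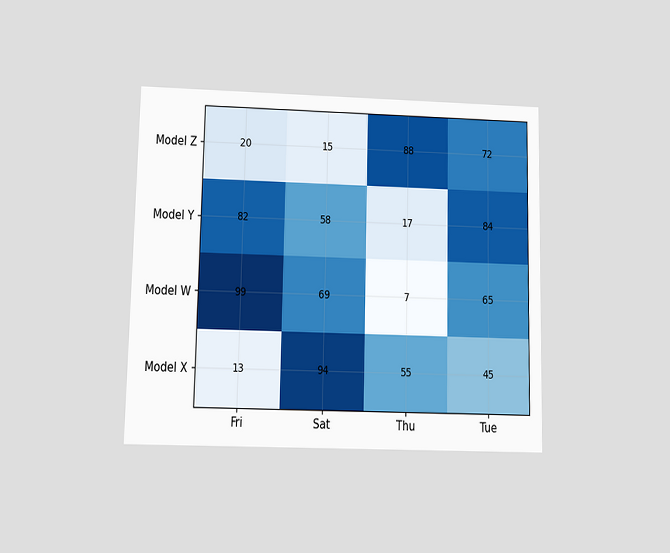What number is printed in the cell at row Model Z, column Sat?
15

The chart is viewed at a slight angle. The (Model Z, Sat) cell reads 15.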